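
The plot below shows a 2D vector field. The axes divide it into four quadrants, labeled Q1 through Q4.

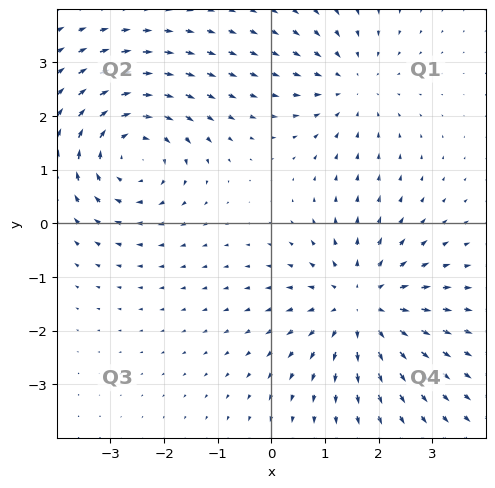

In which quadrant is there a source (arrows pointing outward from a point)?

The source sits at approximately (1.7, -1.5), which lies in quadrant Q4. The divergence there is about +4, positive as expected for a source.

Q4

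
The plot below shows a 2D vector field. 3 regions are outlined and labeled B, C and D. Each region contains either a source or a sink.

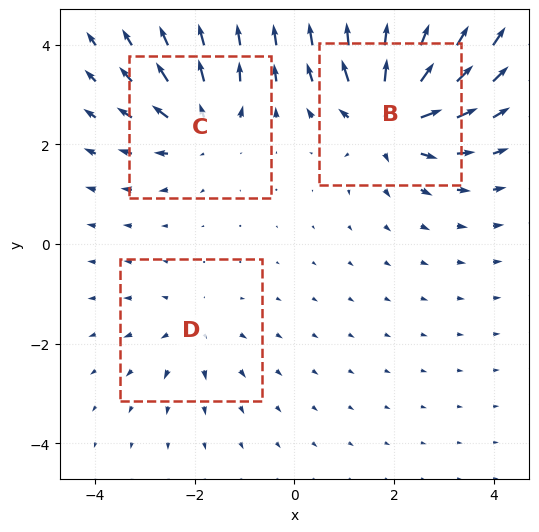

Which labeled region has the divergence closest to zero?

D

Divergence at each region's feature centre — B: about +6, C: about +4, D: about +2. Region D is closest to zero.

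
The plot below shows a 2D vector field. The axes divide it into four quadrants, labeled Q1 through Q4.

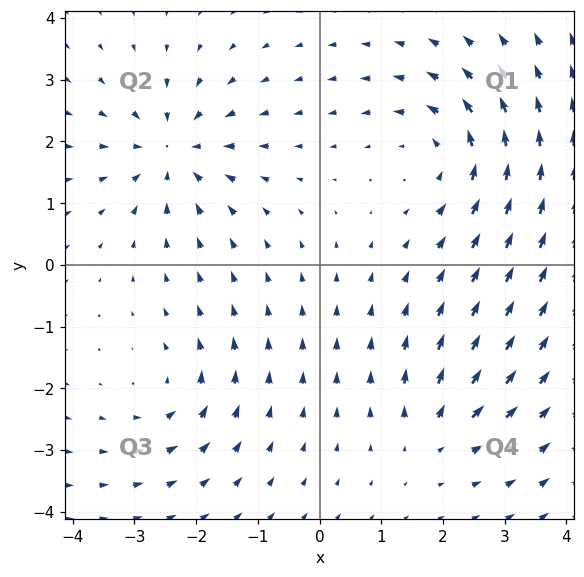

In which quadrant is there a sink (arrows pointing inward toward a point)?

Q2

The sink sits at approximately (-2.4, 1.8), which lies in quadrant Q2. The divergence there is about -5, negative as expected for a sink.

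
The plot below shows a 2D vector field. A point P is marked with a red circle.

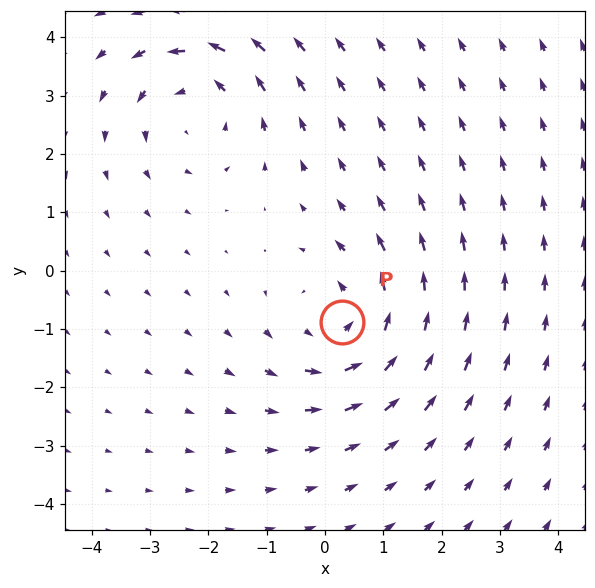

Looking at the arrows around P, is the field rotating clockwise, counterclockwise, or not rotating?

counterclockwise

Near P at (0.3, -0.9) the arrows circulate counterclockwise. The curl (z-component) there is about +4; positive curl means counterclockwise rotation.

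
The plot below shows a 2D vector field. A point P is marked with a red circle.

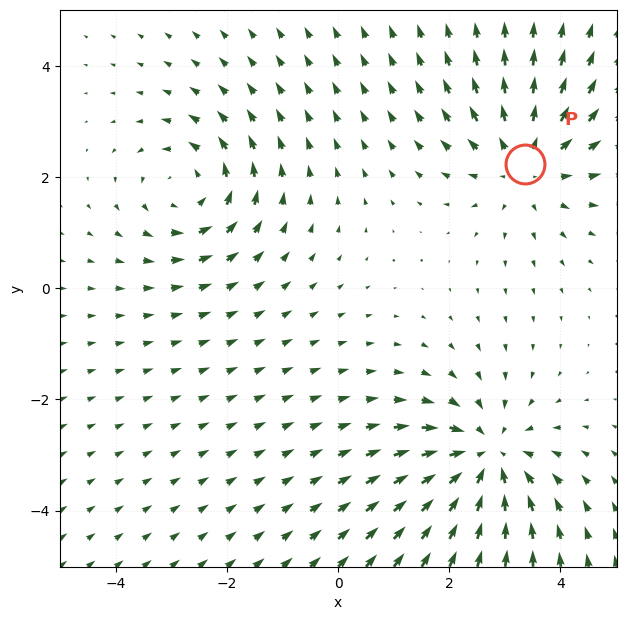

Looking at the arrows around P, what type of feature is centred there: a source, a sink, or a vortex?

source

At P (3.4, 2.2) the arrows spread outward. Divergence about +4, curl ≈0 — positive divergence with near-zero curl is a source.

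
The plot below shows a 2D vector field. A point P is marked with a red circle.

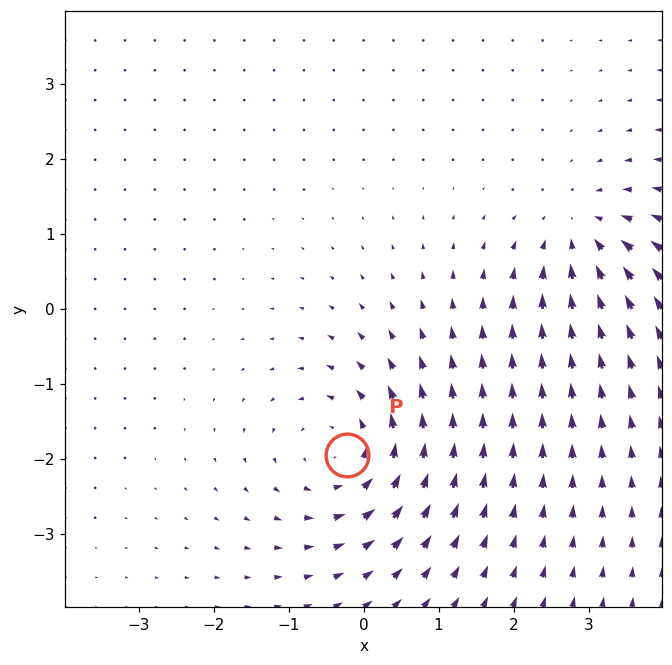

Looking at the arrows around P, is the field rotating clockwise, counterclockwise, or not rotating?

counterclockwise

Near P at (-0.2, -1.9) the arrows circulate counterclockwise. The curl (z-component) there is about +5; positive curl means counterclockwise rotation.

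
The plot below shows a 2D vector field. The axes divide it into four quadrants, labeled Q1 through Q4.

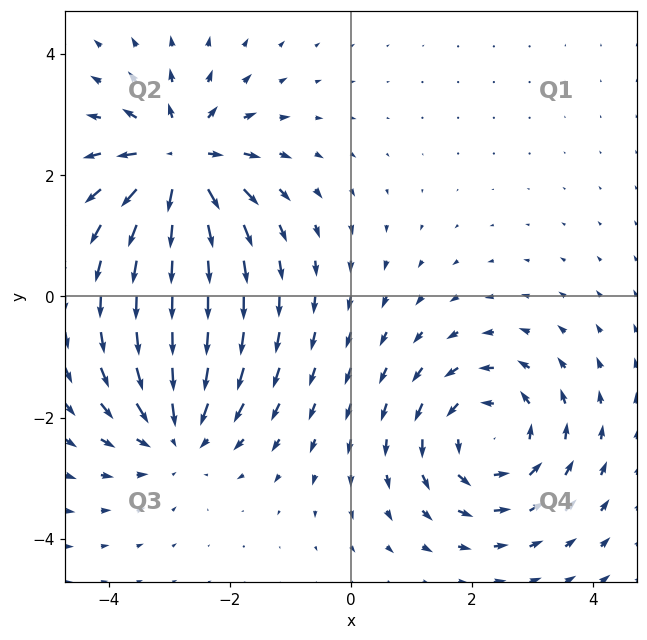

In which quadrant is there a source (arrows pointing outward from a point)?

Q2

The source sits at approximately (-2.8, 2.2), which lies in quadrant Q2. The divergence there is about +7, positive as expected for a source.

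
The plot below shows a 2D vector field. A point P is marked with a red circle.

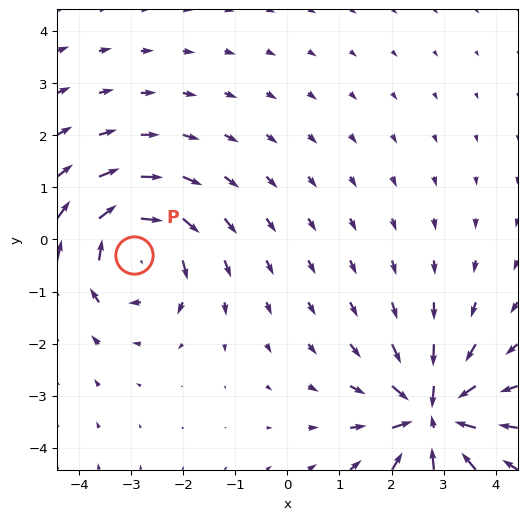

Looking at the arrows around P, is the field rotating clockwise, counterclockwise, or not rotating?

Near P at (-2.9, -0.3) the arrows circulate clockwise. The curl (z-component) there is about -5; negative curl means clockwise rotation.

clockwise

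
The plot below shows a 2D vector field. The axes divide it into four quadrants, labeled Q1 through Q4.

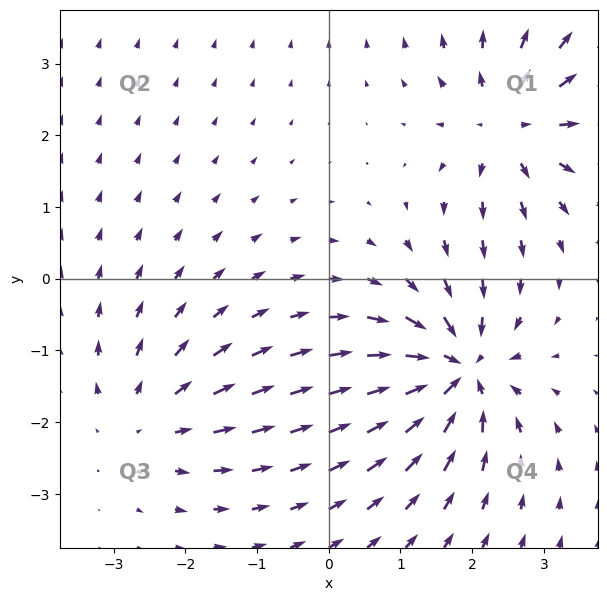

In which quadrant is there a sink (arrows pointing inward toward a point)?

The sink sits at approximately (1.8, -1.3), which lies in quadrant Q4. The divergence there is about -6, negative as expected for a sink.

Q4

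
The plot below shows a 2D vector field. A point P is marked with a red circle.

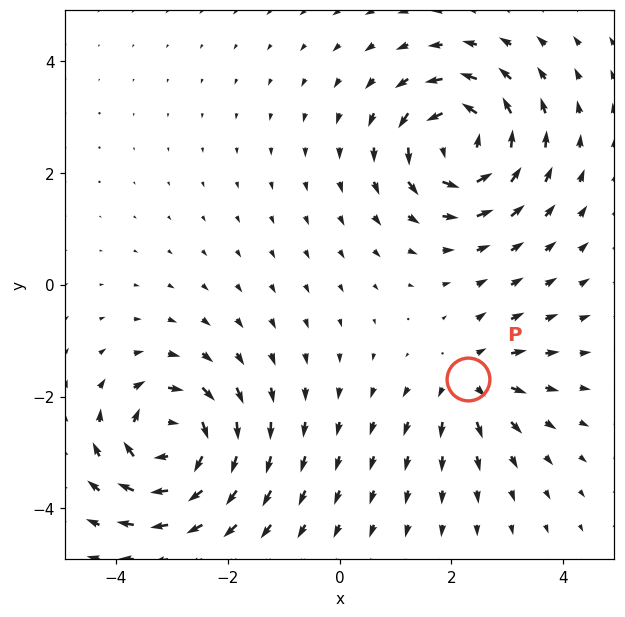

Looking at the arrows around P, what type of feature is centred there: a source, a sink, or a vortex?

source

At P (2.3, -1.7) the arrows spread outward. Divergence about +4, curl ≈0 — positive divergence with near-zero curl is a source.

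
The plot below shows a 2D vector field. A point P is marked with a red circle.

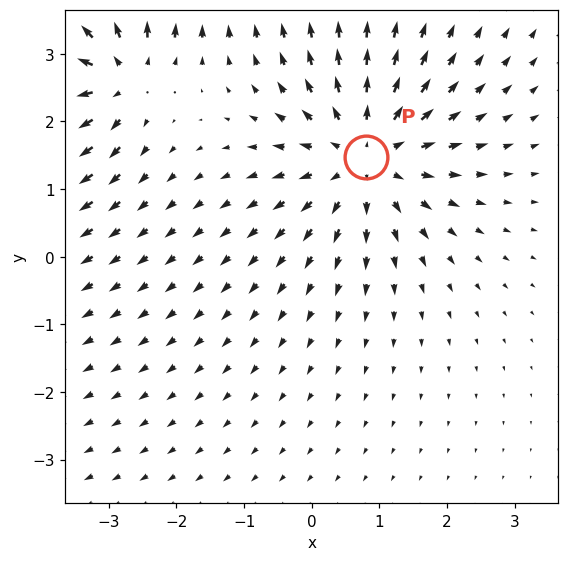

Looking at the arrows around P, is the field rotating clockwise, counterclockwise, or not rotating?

not rotating

Near P at (0.8, 1.5) the arrows show no circulation. The curl there is ≈0.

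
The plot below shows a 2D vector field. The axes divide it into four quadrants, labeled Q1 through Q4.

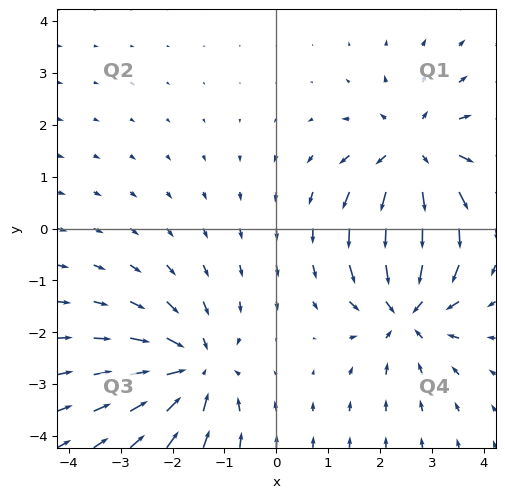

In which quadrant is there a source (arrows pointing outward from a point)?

Q1

The source sits at approximately (2.6, 1.4), which lies in quadrant Q1. The divergence there is about +5, positive as expected for a source.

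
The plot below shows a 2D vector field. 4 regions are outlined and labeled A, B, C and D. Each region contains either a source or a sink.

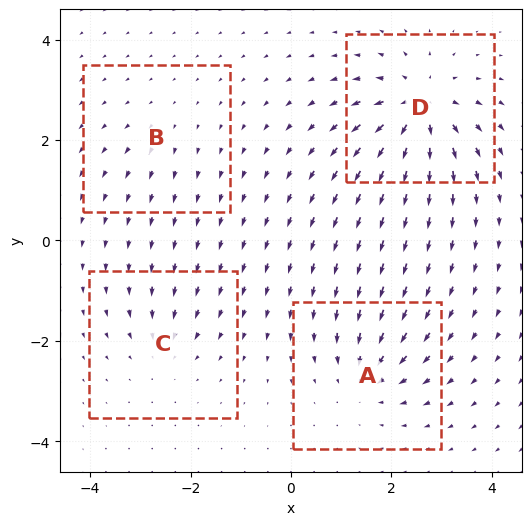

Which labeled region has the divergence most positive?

D

Divergence at each region's feature centre — A: about -5, B: about +2, C: about -4, D: about +8. Region D is most positive.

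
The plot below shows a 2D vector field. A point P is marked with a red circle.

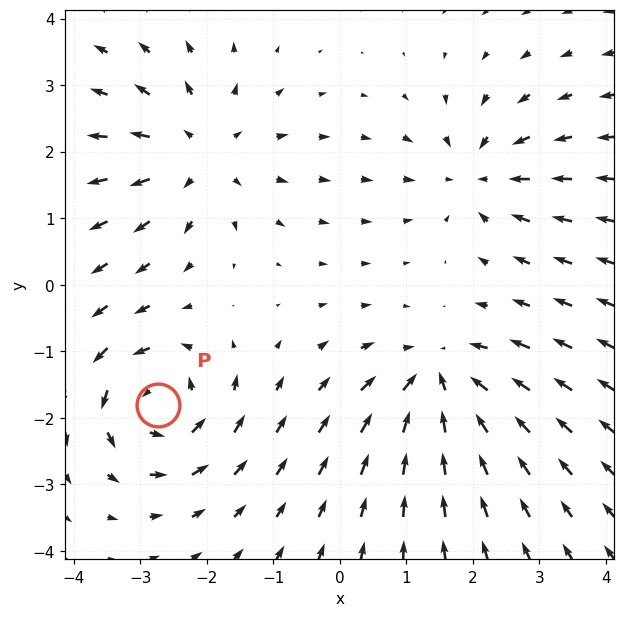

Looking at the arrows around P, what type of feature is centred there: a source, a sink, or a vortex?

At P (-2.7, -1.8) the arrows circulate counterclockwise. Divergence ≈0, curl about +6 — near-zero divergence with nonzero curl is a vortex.

vortex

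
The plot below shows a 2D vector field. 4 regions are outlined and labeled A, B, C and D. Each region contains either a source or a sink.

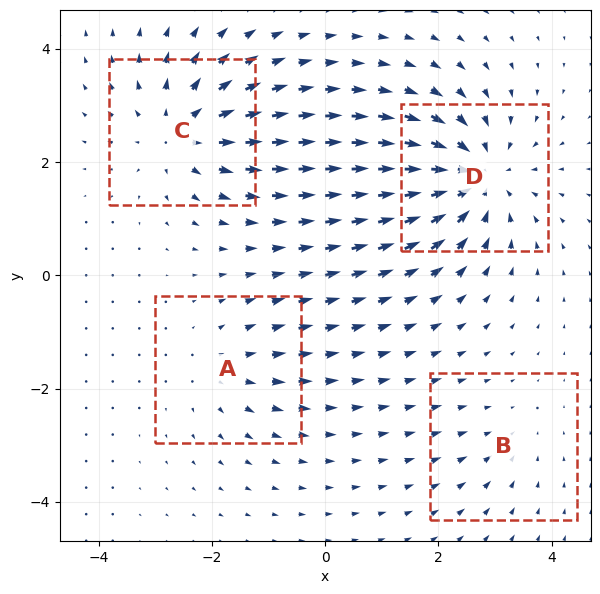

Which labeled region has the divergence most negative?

Divergence at each region's feature centre — A: about +3, B: about -2, C: about +5, D: about -6. Region D is most negative.

D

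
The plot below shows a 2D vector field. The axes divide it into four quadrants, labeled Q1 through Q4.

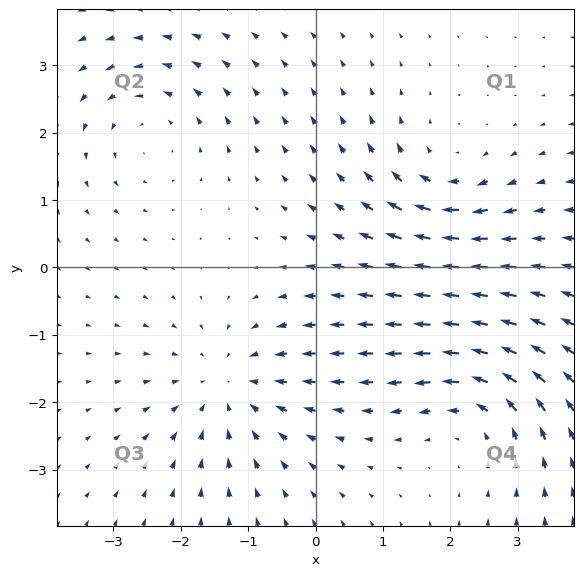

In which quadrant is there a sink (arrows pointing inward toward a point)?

The sink sits at approximately (-1.3, -1.8), which lies in quadrant Q3. The divergence there is about -4, negative as expected for a sink.

Q3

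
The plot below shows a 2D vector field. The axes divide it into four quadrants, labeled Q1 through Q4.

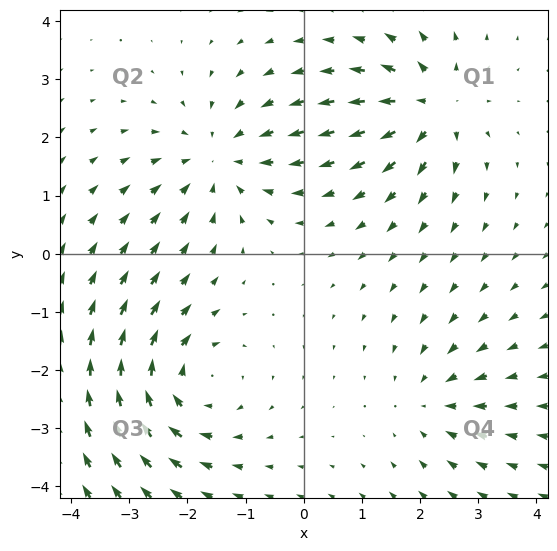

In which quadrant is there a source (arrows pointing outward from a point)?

The source sits at approximately (2.2, 2.5), which lies in quadrant Q1. The divergence there is about +5, positive as expected for a source.

Q1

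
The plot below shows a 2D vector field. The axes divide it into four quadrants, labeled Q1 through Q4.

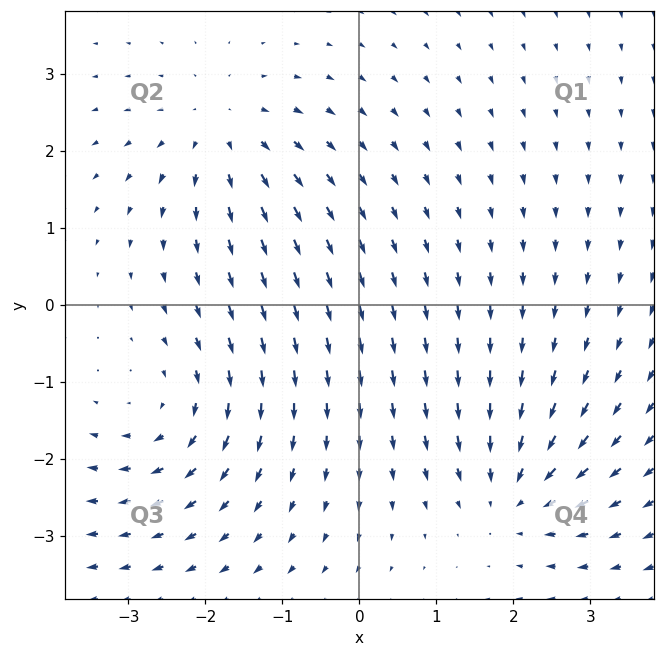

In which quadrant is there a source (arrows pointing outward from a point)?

The source sits at approximately (-1.8, 2.3), which lies in quadrant Q2. The divergence there is about +4, positive as expected for a source.

Q2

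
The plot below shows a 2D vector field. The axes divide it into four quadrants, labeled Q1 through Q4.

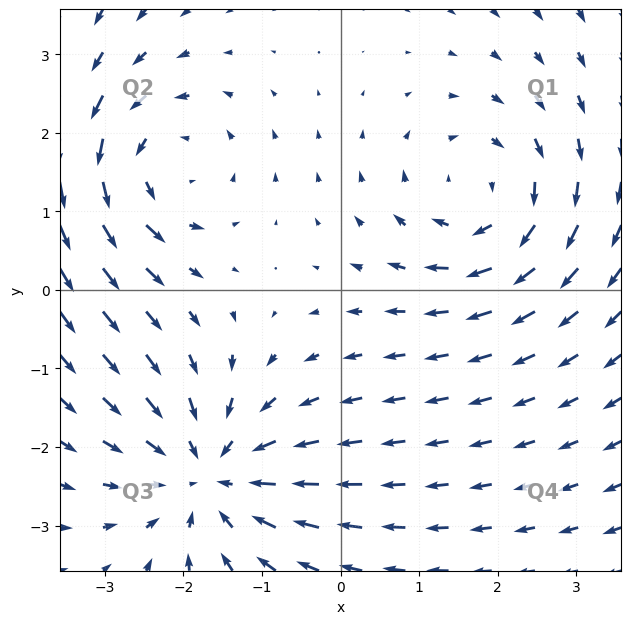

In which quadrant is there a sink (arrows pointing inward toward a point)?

The sink sits at approximately (-1.7, -2.4), which lies in quadrant Q3. The divergence there is about -3, negative as expected for a sink.

Q3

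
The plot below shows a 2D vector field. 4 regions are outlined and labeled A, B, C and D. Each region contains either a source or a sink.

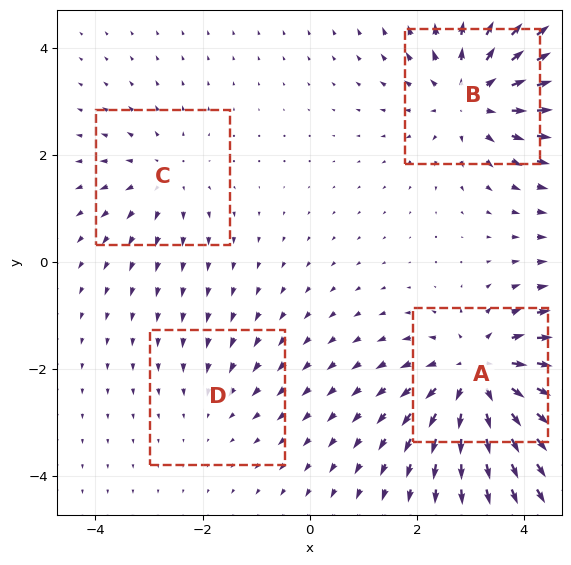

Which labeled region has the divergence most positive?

Divergence at each region's feature centre — A: about +6, B: about +5, C: about +3, D: about -2. Region A is most positive.

A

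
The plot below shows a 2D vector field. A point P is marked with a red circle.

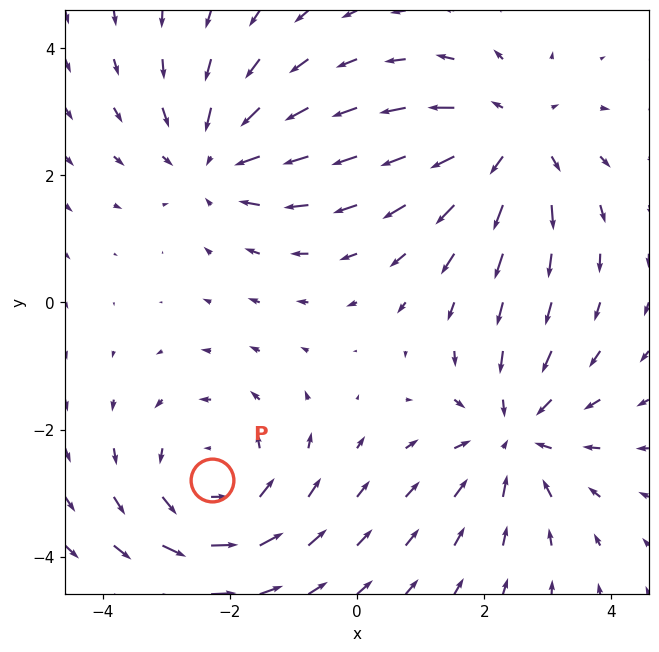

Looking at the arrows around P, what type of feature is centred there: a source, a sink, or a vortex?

vortex

At P (-2.3, -2.8) the arrows circulate counterclockwise. Divergence ≈0, curl about +4 — near-zero divergence with nonzero curl is a vortex.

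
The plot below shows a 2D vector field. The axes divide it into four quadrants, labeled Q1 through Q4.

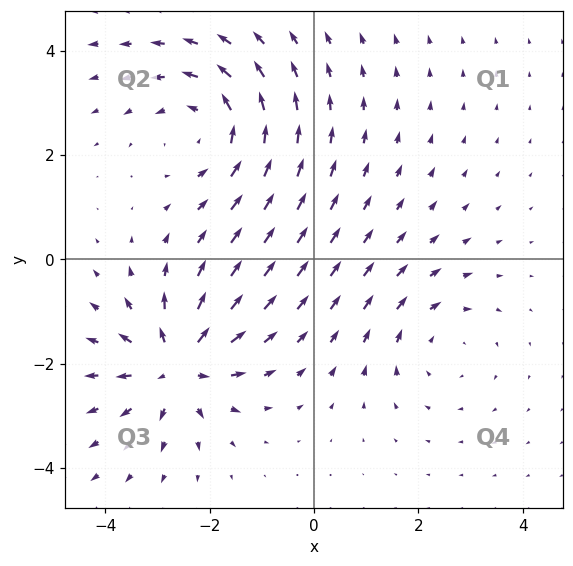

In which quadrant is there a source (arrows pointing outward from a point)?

Q3

The source sits at approximately (-2.6, -2.0), which lies in quadrant Q3. The divergence there is about +5, positive as expected for a source.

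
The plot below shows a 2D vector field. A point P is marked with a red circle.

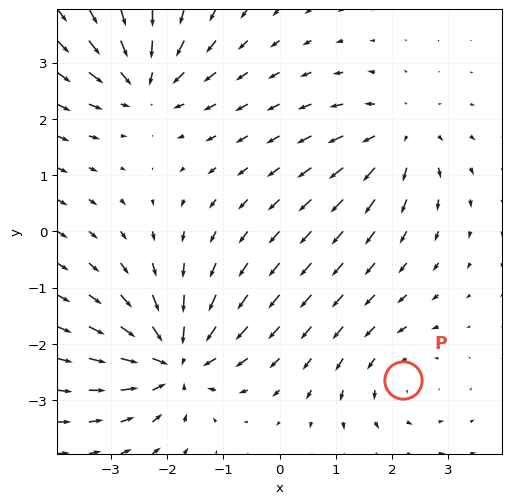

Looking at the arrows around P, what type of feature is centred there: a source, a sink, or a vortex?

At P (2.2, -2.6) the arrows circulate counterclockwise. Divergence ≈0, curl about +2 — near-zero divergence with nonzero curl is a vortex.

vortex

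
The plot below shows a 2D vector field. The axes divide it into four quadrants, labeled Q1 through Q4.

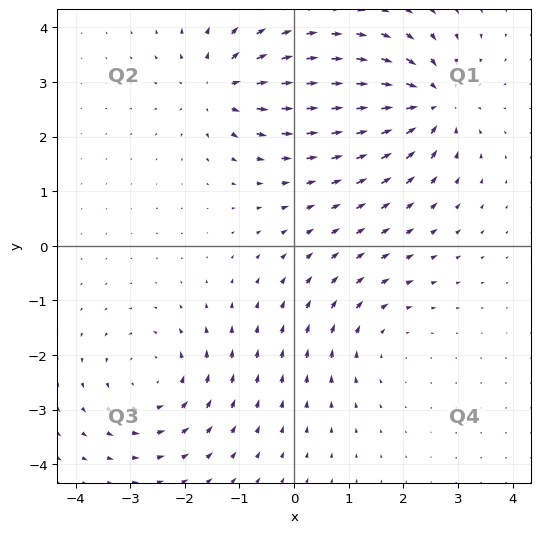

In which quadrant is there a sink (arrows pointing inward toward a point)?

The sink sits at approximately (2.5, 2.6), which lies in quadrant Q1. The divergence there is about -6, negative as expected for a sink.

Q1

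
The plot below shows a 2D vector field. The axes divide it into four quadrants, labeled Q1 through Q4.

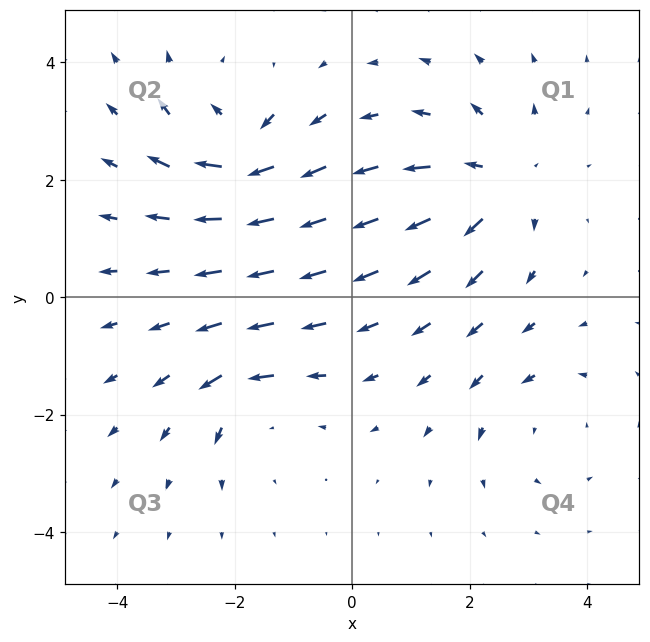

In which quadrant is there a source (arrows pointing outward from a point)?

The source sits at approximately (2.5, 2.0), which lies in quadrant Q1. The divergence there is about +5, positive as expected for a source.

Q1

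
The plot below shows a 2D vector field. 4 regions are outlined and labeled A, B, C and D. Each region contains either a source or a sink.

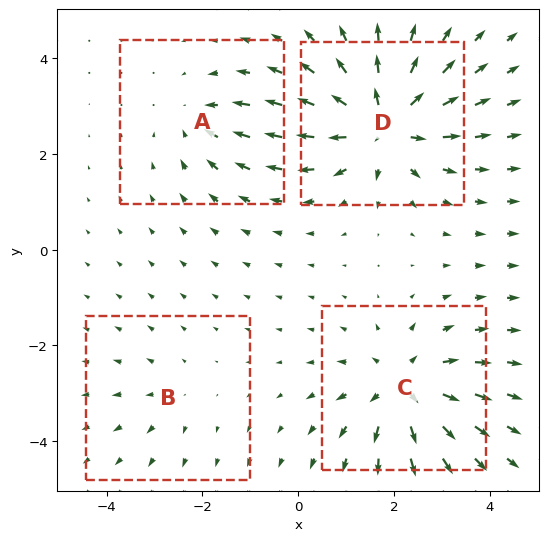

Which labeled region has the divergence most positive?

Divergence at each region's feature centre — A: about -3, B: about +2, C: about +6, D: about +7. Region D is most positive.

D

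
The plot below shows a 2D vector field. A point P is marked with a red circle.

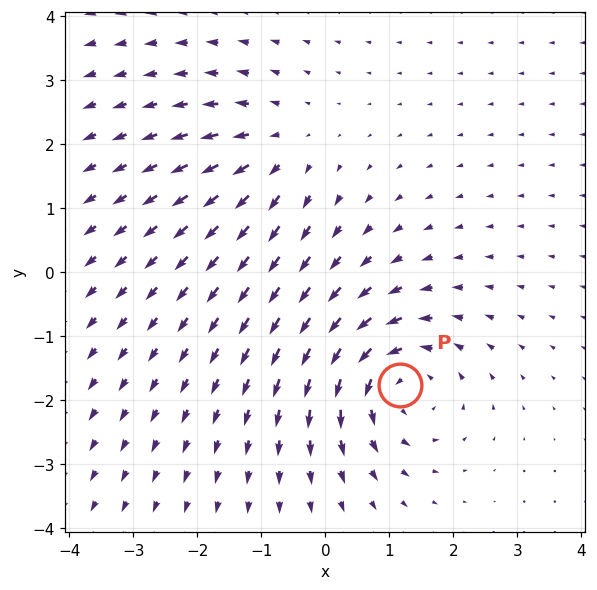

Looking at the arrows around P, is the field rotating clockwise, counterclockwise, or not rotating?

Near P at (1.2, -1.8) the arrows circulate counterclockwise. The curl (z-component) there is about +5; positive curl means counterclockwise rotation.

counterclockwise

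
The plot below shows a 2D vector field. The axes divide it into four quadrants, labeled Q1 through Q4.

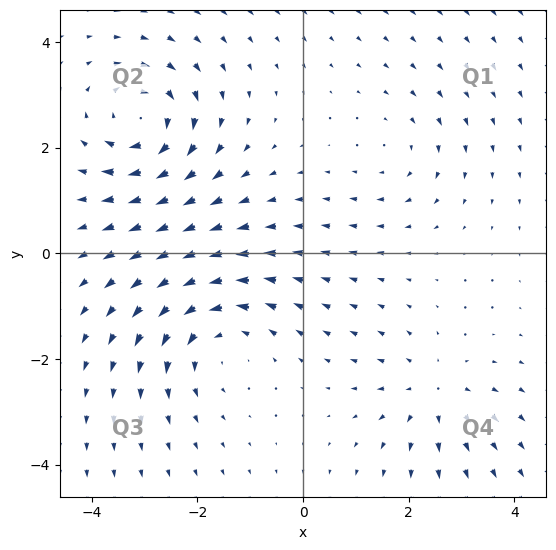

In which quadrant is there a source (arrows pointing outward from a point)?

Q4

The source sits at approximately (2.5, -2.6), which lies in quadrant Q4. The divergence there is about +3, positive as expected for a source.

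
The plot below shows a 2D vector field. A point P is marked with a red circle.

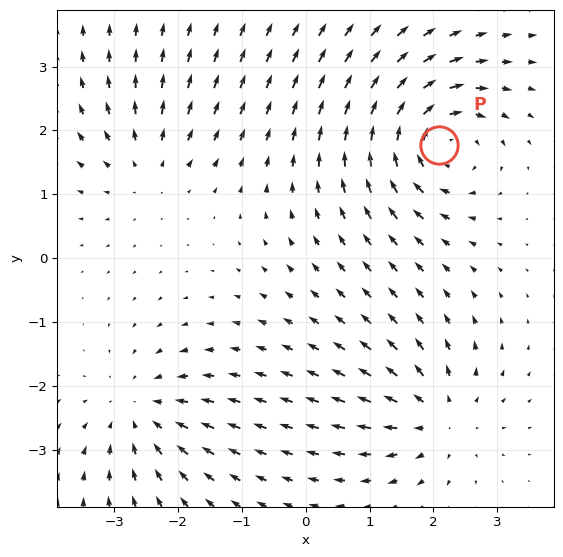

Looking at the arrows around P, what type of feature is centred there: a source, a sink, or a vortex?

At P (2.1, 1.8) the arrows circulate clockwise. Divergence ≈0, curl about -7 — near-zero divergence with nonzero curl is a vortex.

vortex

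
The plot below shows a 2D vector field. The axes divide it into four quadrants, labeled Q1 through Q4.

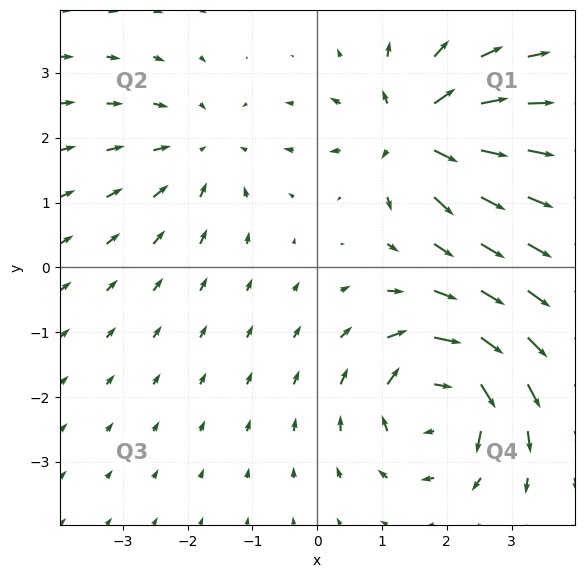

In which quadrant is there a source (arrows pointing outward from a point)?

The source sits at approximately (1.5, 2.1), which lies in quadrant Q1. The divergence there is about +6, positive as expected for a source.

Q1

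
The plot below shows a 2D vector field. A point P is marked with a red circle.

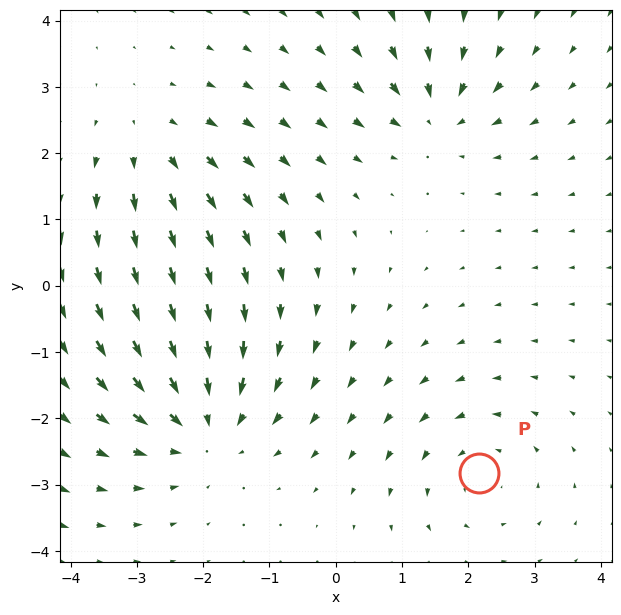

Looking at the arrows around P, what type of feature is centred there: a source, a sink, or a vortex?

vortex

At P (2.2, -2.8) the arrows circulate counterclockwise. Divergence ≈0, curl about +3 — near-zero divergence with nonzero curl is a vortex.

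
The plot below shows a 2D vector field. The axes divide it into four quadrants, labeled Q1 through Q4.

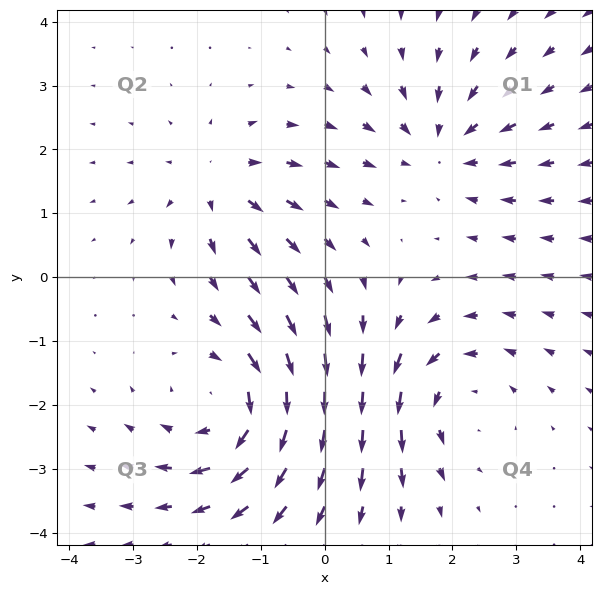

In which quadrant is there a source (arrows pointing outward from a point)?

Q2

The source sits at approximately (-1.7, 1.5), which lies in quadrant Q2. The divergence there is about +3, positive as expected for a source.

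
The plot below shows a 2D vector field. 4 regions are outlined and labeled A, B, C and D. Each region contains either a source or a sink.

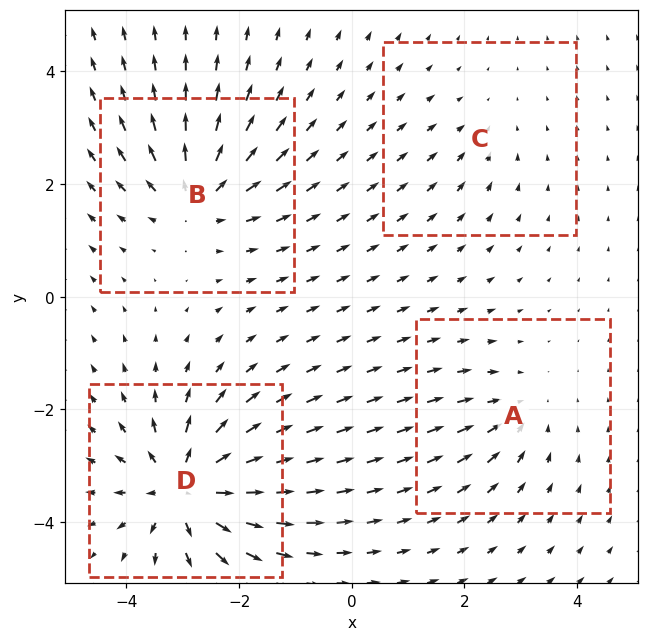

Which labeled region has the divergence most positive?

D

Divergence at each region's feature centre — A: about -4, B: about +6, C: about -2, D: about +8. Region D is most positive.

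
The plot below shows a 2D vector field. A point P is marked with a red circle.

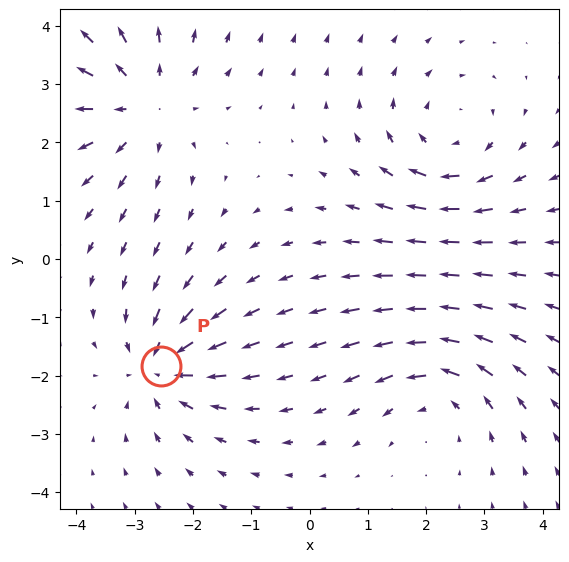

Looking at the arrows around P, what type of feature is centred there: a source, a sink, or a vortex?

At P (-2.5, -1.8) the arrows converge inward. Divergence about -3, curl ≈0 — negative divergence with near-zero curl is a sink.

sink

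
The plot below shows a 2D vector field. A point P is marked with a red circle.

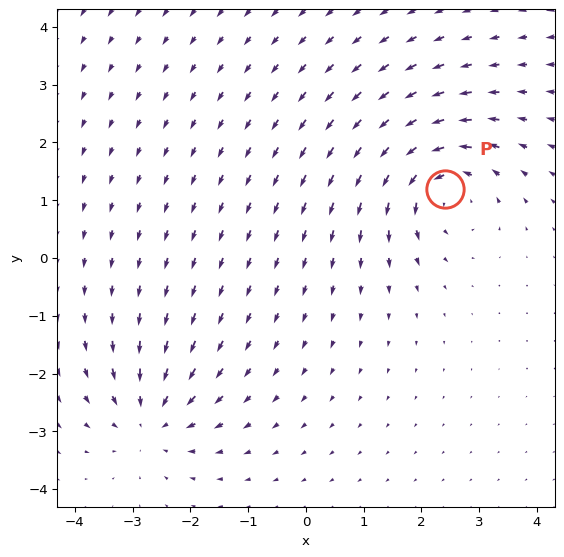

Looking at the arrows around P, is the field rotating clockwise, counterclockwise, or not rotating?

counterclockwise

Near P at (2.4, 1.2) the arrows circulate counterclockwise. The curl (z-component) there is about +6; positive curl means counterclockwise rotation.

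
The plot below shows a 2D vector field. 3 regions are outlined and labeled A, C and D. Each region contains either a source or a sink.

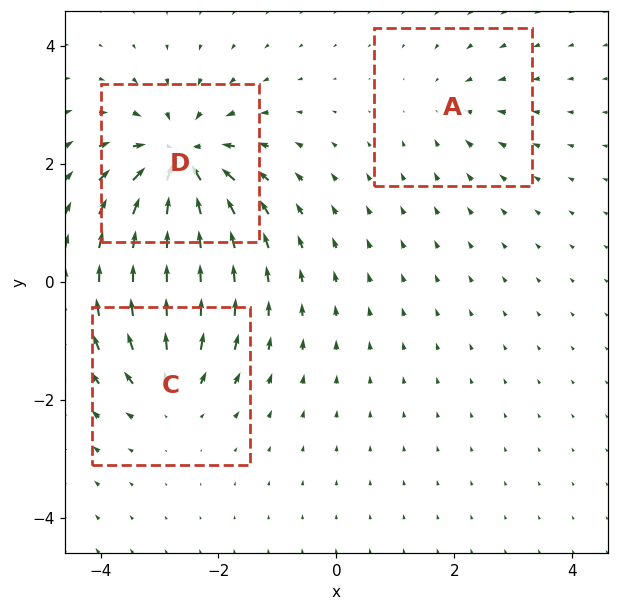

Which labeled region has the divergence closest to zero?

A

Divergence at each region's feature centre — A: about -2, C: about +4, D: about -6. Region A is closest to zero.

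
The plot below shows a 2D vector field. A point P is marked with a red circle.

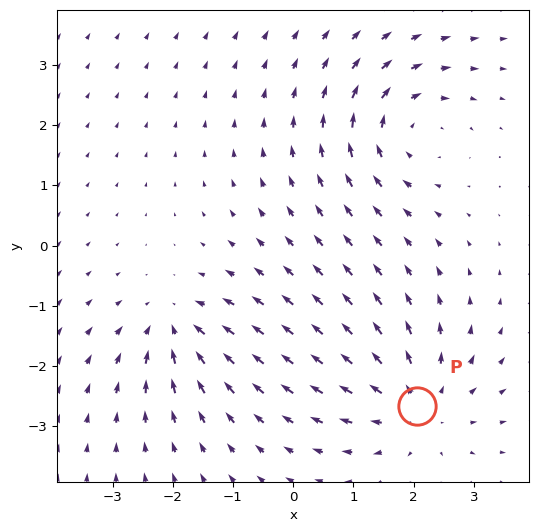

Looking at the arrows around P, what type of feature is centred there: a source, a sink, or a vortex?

source

At P (2.1, -2.7) the arrows spread outward. Divergence about +4, curl ≈0 — positive divergence with near-zero curl is a source.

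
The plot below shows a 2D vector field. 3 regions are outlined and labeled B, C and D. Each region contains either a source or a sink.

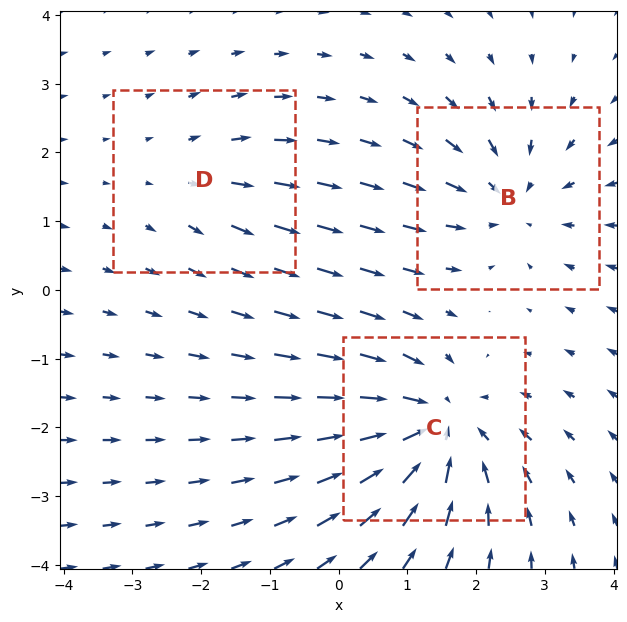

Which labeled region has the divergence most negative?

C

Divergence at each region's feature centre — B: about -3, C: about -5, D: about +2. Region C is most negative.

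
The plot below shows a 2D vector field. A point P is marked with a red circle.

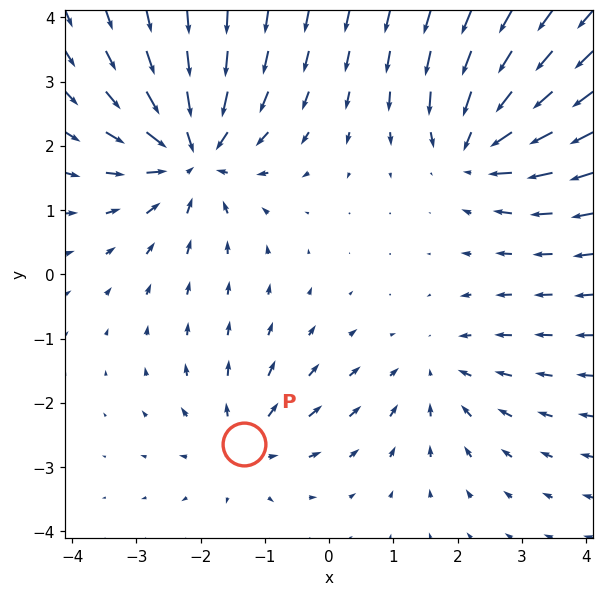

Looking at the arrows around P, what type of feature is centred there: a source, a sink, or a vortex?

source

At P (-1.3, -2.6) the arrows spread outward. Divergence about +3, curl ≈0 — positive divergence with near-zero curl is a source.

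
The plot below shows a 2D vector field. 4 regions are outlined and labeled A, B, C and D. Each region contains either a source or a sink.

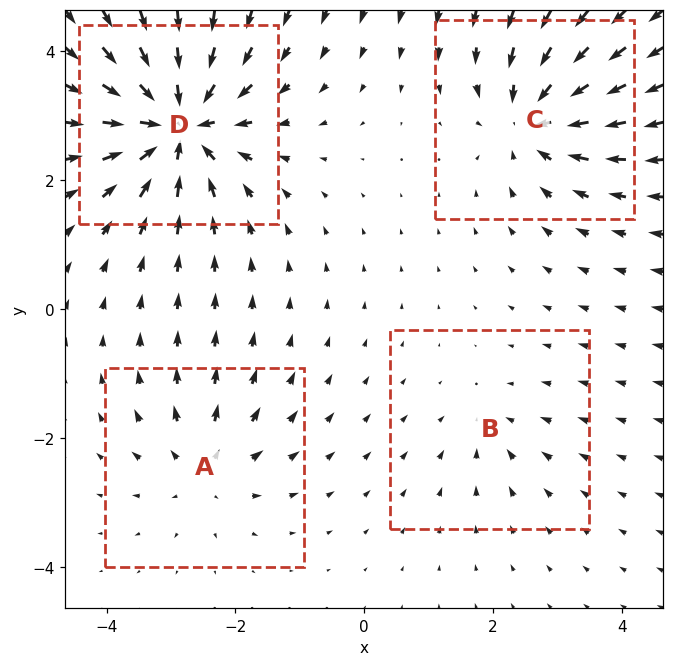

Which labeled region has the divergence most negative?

Divergence at each region's feature centre — A: about +4, B: about -2, C: about -6, D: about -9. Region D is most negative.

D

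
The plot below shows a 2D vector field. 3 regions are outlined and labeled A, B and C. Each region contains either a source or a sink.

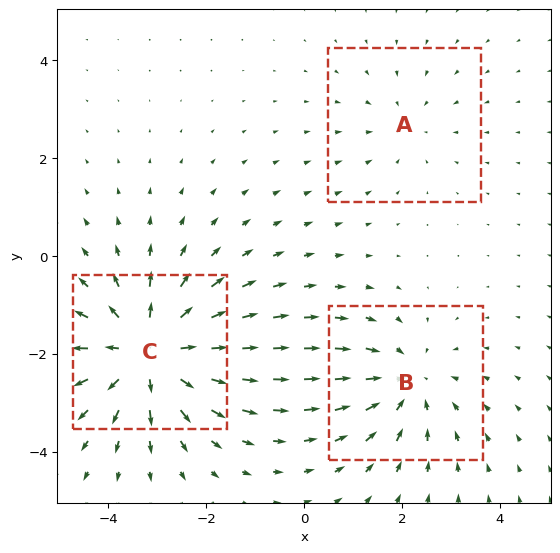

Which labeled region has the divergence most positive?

Divergence at each region's feature centre — A: about -2, B: about -3, C: about +5. Region C is most positive.

C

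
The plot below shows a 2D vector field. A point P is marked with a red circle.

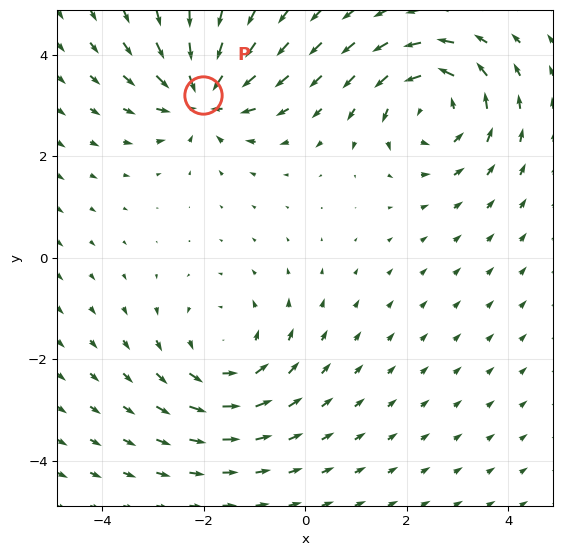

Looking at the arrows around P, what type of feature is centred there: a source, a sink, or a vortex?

sink

At P (-2.0, 3.2) the arrows converge inward. Divergence about -6, curl ≈0 — negative divergence with near-zero curl is a sink.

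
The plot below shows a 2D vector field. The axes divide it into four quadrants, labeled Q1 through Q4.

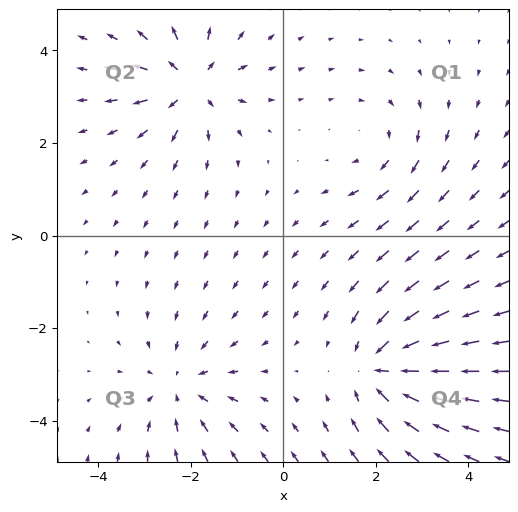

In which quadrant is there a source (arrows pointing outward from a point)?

Q2

The source sits at approximately (-2.0, 3.3), which lies in quadrant Q2. The divergence there is about +6, positive as expected for a source.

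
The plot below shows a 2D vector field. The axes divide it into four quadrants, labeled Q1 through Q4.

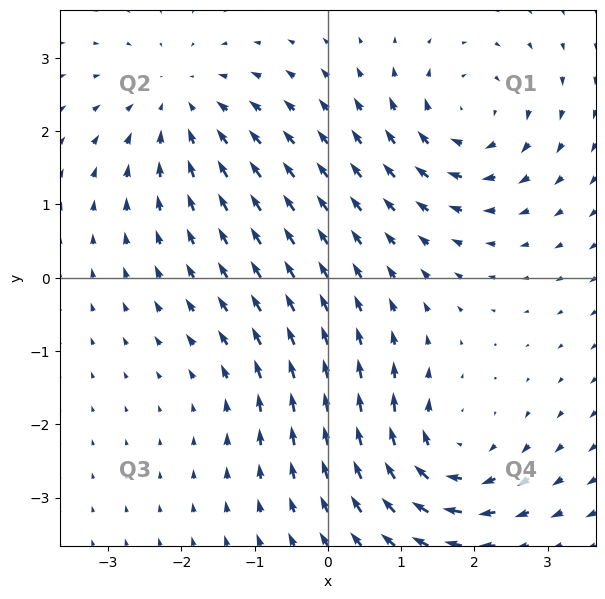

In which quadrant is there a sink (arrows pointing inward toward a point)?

The sink sits at approximately (-2.0, 2.4), which lies in quadrant Q2. The divergence there is about -4, negative as expected for a sink.

Q2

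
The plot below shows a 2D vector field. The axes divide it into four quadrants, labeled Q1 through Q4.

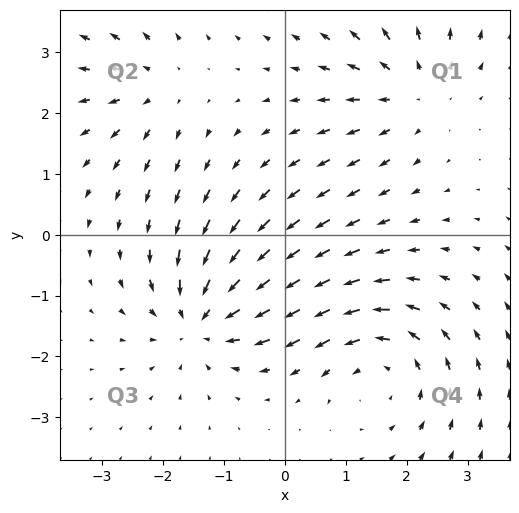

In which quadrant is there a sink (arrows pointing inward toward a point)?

Q3

The sink sits at approximately (-1.4, -1.4), which lies in quadrant Q3. The divergence there is about -5, negative as expected for a sink.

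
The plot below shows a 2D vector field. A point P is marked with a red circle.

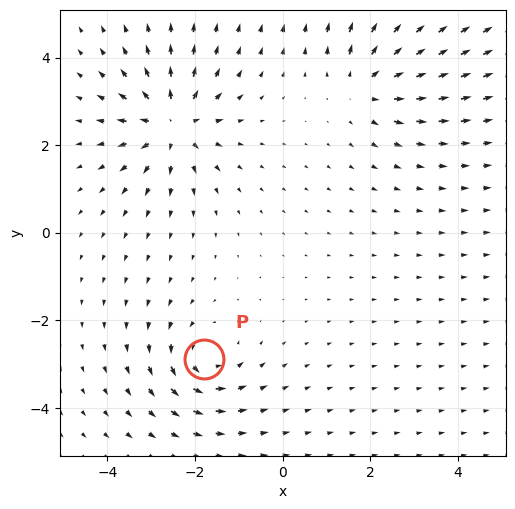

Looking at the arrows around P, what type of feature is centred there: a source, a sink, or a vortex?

vortex

At P (-1.8, -2.9) the arrows circulate counterclockwise. Divergence ≈0, curl about +5 — near-zero divergence with nonzero curl is a vortex.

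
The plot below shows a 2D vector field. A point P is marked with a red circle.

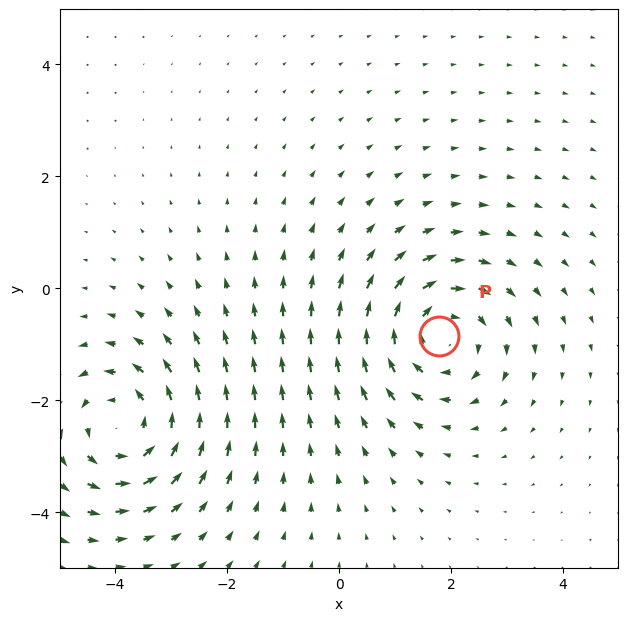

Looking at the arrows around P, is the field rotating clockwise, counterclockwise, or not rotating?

clockwise

Near P at (1.8, -0.8) the arrows circulate clockwise. The curl (z-component) there is about -5; negative curl means clockwise rotation.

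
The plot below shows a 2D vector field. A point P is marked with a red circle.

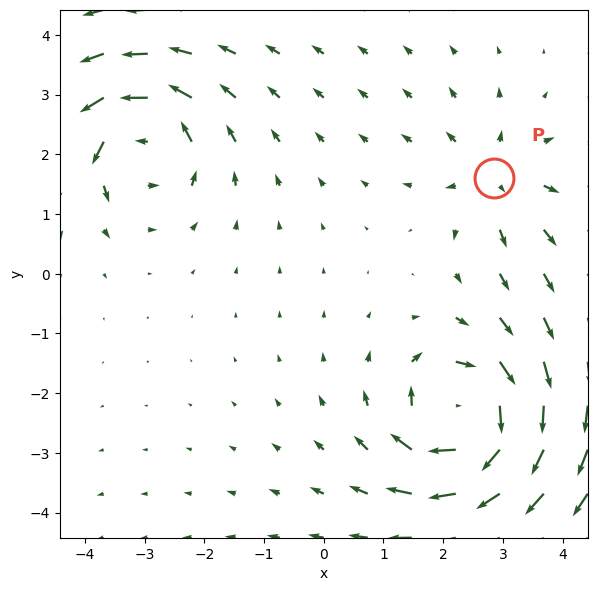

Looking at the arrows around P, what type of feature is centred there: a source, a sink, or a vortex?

At P (2.9, 1.6) the arrows spread outward. Divergence about +4, curl ≈0 — positive divergence with near-zero curl is a source.

source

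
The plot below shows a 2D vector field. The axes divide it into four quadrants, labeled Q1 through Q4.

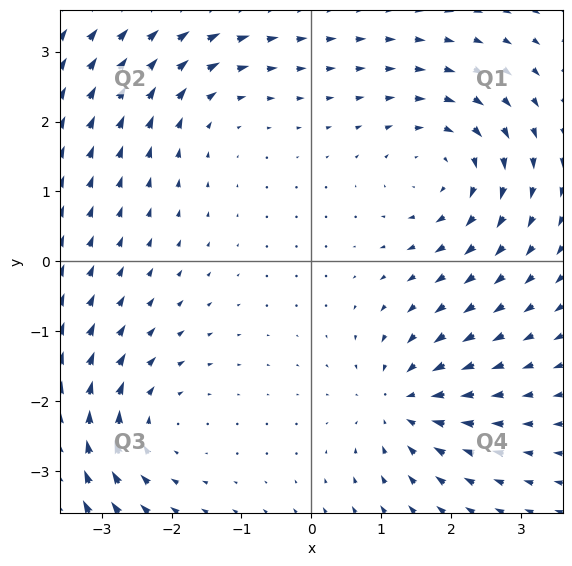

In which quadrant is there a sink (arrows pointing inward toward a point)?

The sink sits at approximately (1.3, -2.0), which lies in quadrant Q4. The divergence there is about -4, negative as expected for a sink.

Q4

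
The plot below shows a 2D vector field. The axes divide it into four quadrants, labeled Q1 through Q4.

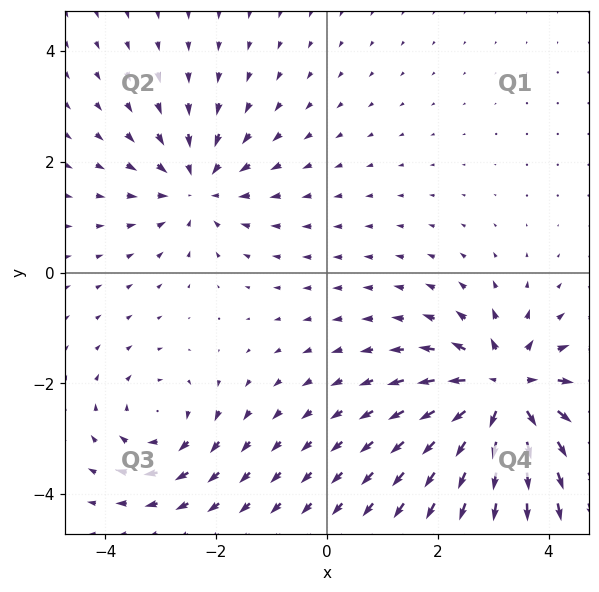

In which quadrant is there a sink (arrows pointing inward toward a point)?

Q2

The sink sits at approximately (-2.3, 1.6), which lies in quadrant Q2. The divergence there is about -3, negative as expected for a sink.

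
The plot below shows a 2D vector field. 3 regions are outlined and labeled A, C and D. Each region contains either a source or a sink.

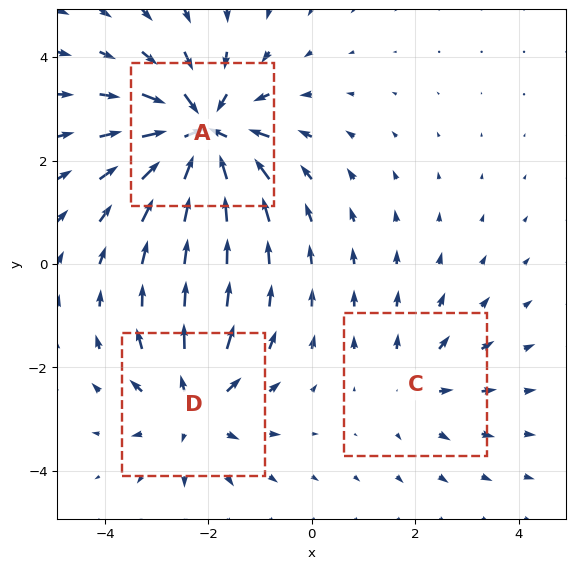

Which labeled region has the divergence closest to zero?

Divergence at each region's feature centre — A: about -5, C: about +2, D: about +3. Region C is closest to zero.

C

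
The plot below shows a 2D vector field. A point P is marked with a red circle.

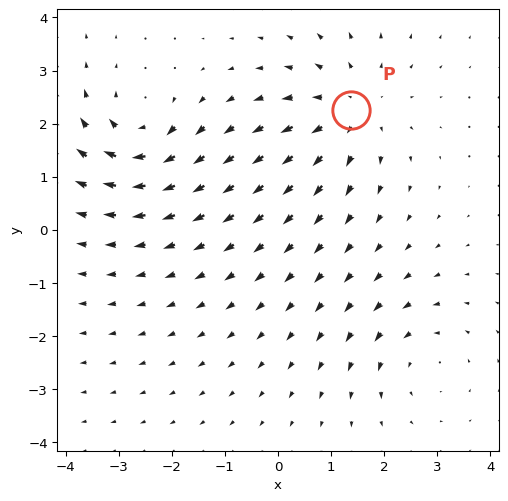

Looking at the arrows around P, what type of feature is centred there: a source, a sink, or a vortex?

source

At P (1.4, 2.2) the arrows spread outward. Divergence about +4, curl ≈0 — positive divergence with near-zero curl is a source.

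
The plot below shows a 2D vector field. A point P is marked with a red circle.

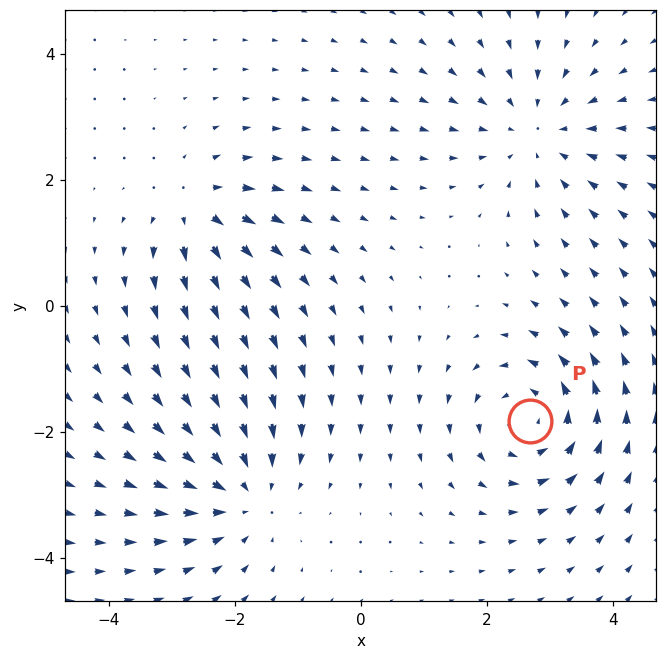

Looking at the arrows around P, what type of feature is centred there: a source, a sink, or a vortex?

At P (2.7, -1.8) the arrows circulate counterclockwise. Divergence ≈0, curl about +5 — near-zero divergence with nonzero curl is a vortex.

vortex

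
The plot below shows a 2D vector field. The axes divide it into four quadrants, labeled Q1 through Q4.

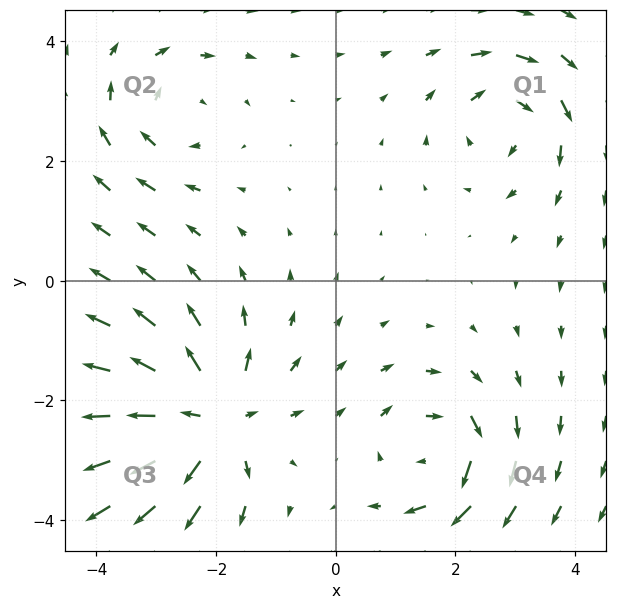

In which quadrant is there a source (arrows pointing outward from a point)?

The source sits at approximately (-2.1, -2.3), which lies in quadrant Q3. The divergence there is about +6, positive as expected for a source.

Q3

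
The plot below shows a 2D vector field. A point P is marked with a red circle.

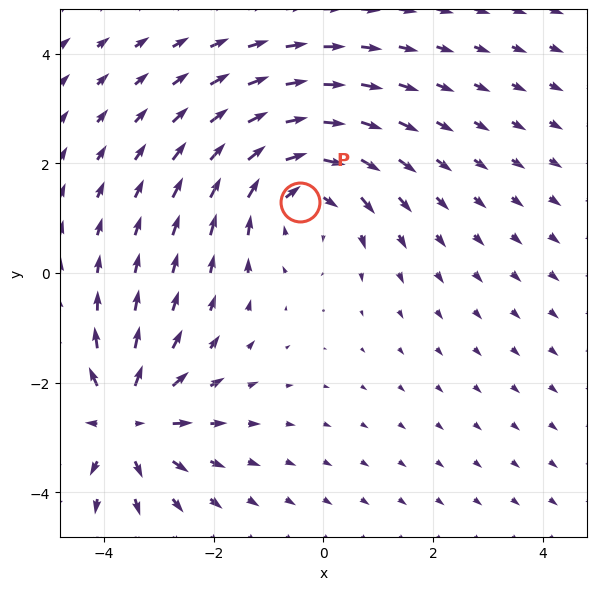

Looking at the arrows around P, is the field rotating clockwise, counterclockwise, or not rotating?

Near P at (-0.4, 1.3) the arrows circulate clockwise. The curl (z-component) there is about -3; negative curl means clockwise rotation.

clockwise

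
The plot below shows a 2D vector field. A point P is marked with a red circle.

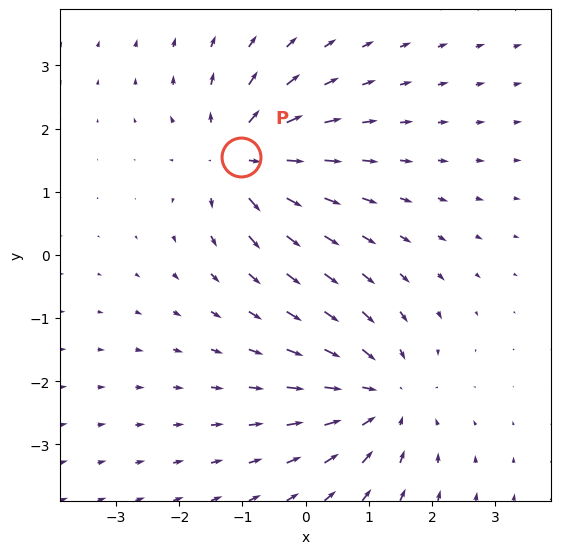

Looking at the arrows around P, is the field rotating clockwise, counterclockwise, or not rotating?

not rotating

Near P at (-1.0, 1.5) the arrows show no circulation. The curl there is ≈0.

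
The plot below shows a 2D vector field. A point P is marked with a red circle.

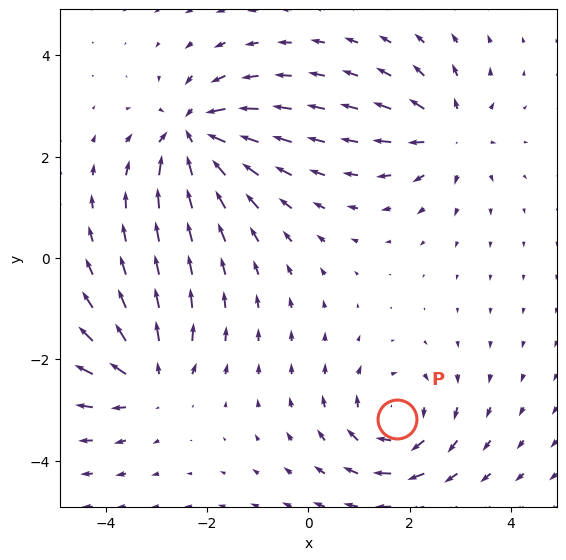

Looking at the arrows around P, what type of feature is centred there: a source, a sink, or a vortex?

At P (1.7, -3.2) the arrows circulate clockwise. Divergence ≈0, curl about -4 — near-zero divergence with nonzero curl is a vortex.

vortex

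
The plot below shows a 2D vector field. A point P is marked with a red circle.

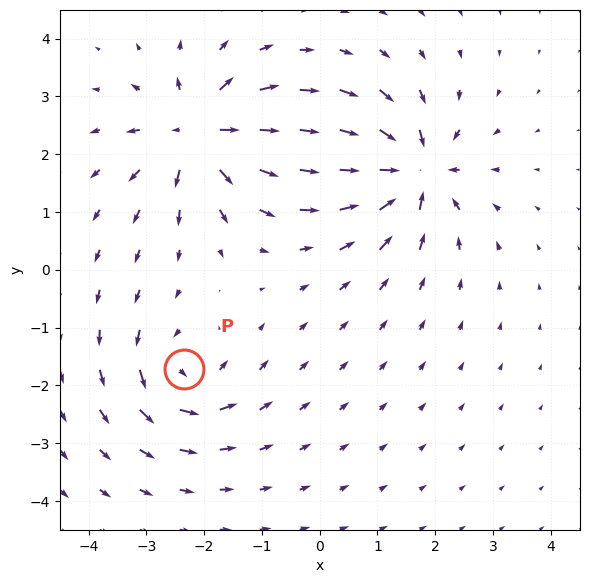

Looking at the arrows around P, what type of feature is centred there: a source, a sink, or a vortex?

vortex

At P (-2.3, -1.7) the arrows circulate counterclockwise. Divergence ≈0, curl about +4 — near-zero divergence with nonzero curl is a vortex.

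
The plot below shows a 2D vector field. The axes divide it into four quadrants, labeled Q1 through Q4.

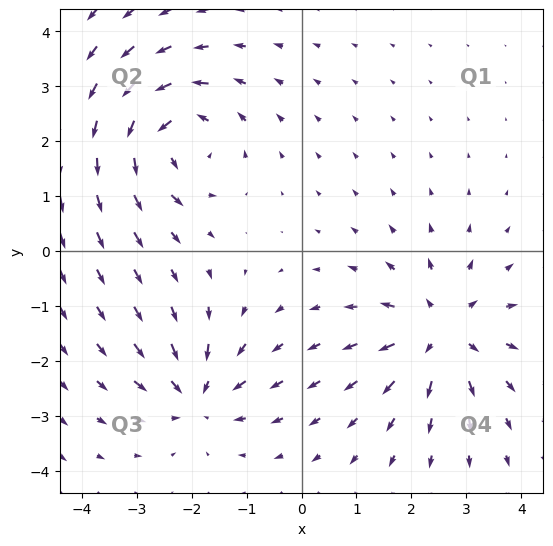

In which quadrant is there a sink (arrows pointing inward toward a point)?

The sink sits at approximately (-1.9, -2.6), which lies in quadrant Q3. The divergence there is about -4, negative as expected for a sink.

Q3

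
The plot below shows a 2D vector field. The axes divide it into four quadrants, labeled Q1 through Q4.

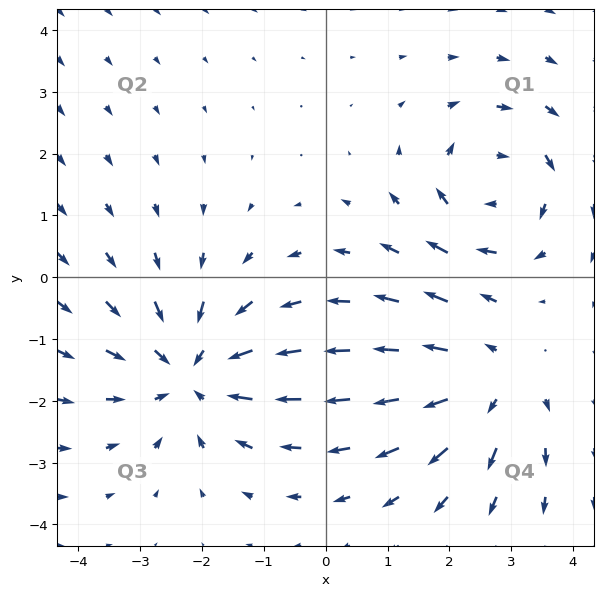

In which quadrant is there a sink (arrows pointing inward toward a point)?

The sink sits at approximately (-2.2, -1.6), which lies in quadrant Q3. The divergence there is about -4, negative as expected for a sink.

Q3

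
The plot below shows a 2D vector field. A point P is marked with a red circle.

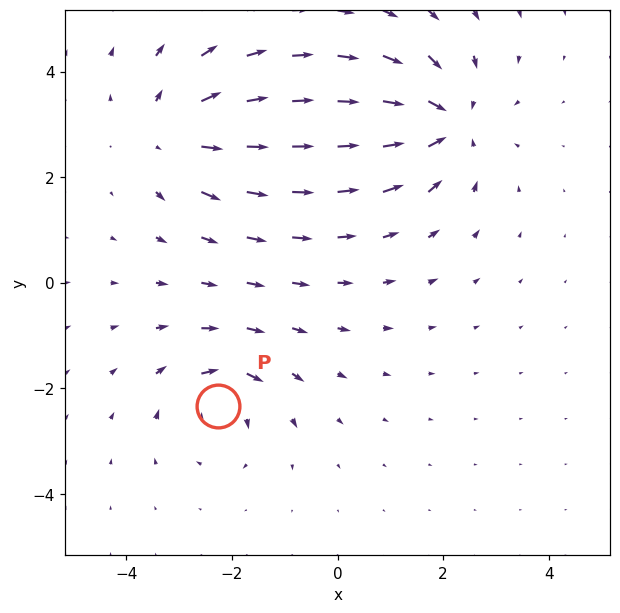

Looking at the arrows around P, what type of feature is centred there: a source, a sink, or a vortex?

At P (-2.3, -2.3) the arrows circulate clockwise. Divergence ≈0, curl about -4 — near-zero divergence with nonzero curl is a vortex.

vortex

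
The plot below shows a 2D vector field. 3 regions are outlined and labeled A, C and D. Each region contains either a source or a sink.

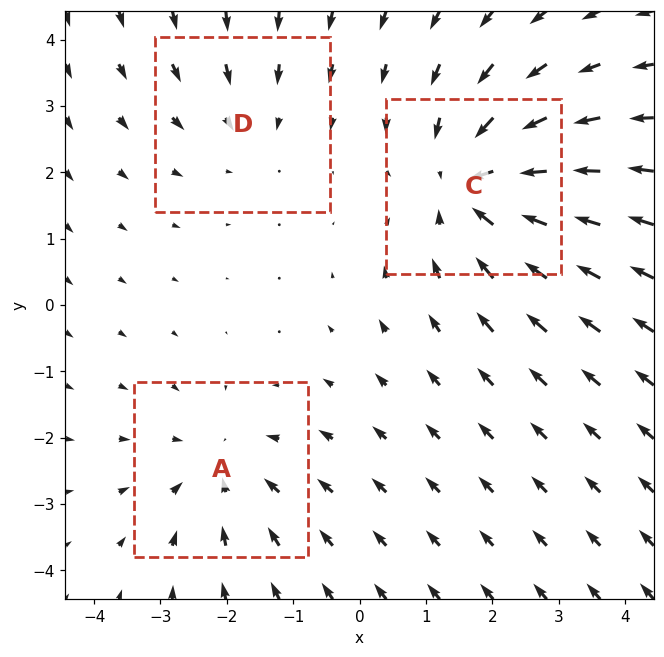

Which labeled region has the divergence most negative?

C

Divergence at each region's feature centre — A: about -3, C: about -4, D: about -2. Region C is most negative.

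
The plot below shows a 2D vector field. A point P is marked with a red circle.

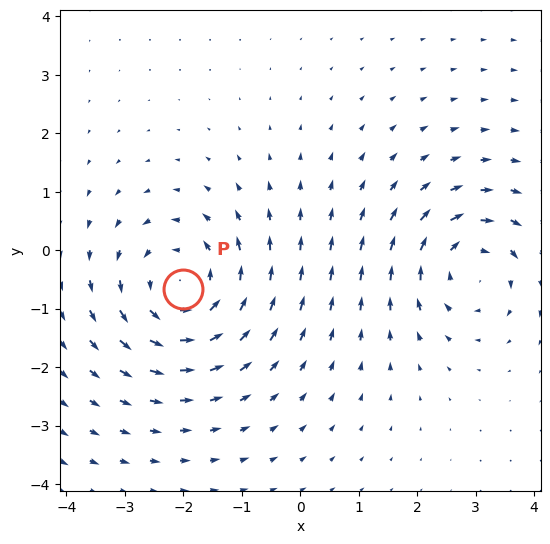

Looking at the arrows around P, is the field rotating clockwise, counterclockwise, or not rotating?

counterclockwise

Near P at (-2.0, -0.7) the arrows circulate counterclockwise. The curl (z-component) there is about +3; positive curl means counterclockwise rotation.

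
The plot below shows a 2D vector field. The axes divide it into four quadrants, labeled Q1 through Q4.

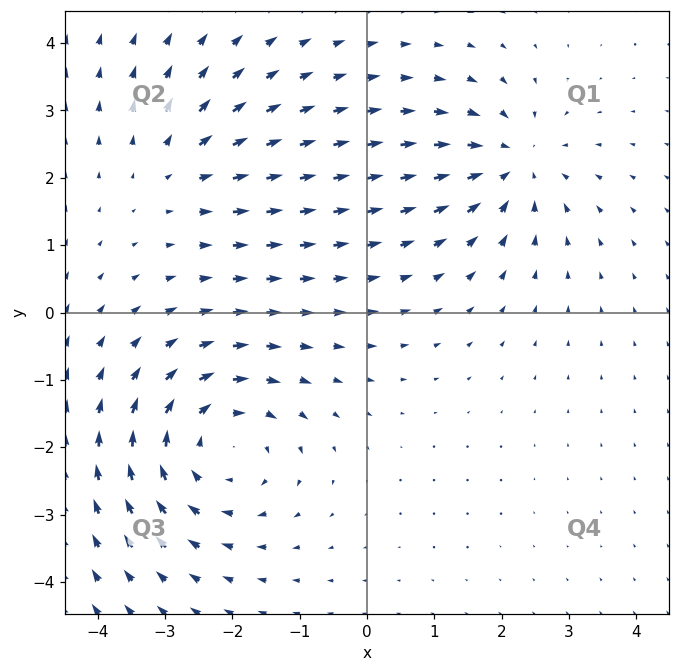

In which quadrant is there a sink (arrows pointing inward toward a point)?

The sink sits at approximately (2.2, 2.2), which lies in quadrant Q1. The divergence there is about -4, negative as expected for a sink.

Q1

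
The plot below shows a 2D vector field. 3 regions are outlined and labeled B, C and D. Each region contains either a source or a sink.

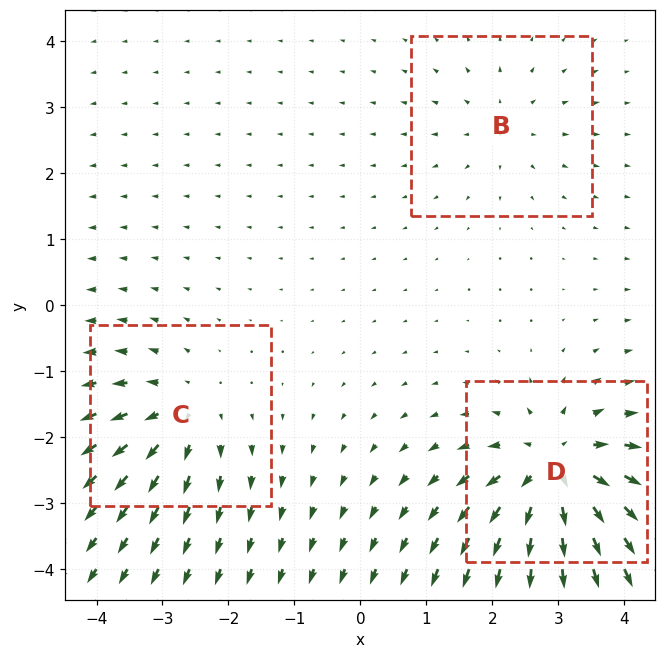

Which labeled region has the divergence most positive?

D

Divergence at each region's feature centre — B: about +2, C: about +4, D: about +6. Region D is most positive.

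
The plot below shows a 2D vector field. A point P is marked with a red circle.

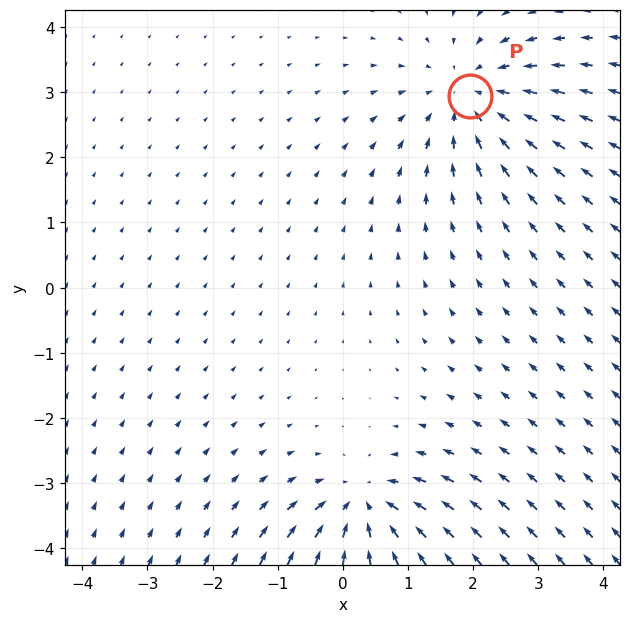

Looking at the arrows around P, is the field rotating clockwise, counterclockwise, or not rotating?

Near P at (1.9, 2.9) the arrows show no circulation. The curl there is ≈0.

not rotating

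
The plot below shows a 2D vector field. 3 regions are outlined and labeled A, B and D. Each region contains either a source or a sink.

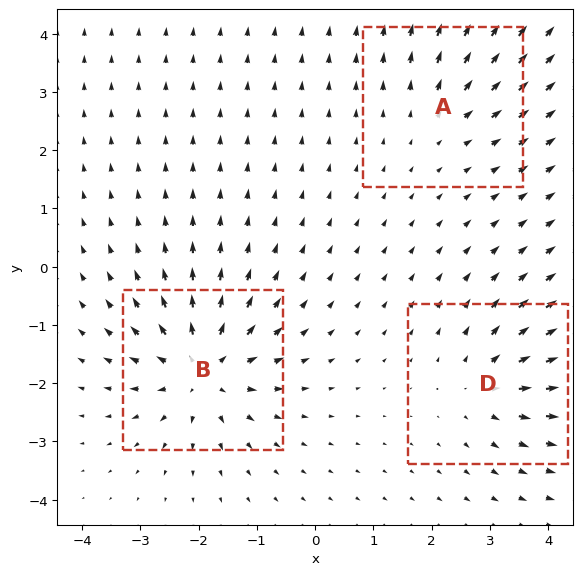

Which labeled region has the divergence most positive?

Divergence at each region's feature centre — A: about +2, B: about +6, D: about +4. Region B is most positive.

B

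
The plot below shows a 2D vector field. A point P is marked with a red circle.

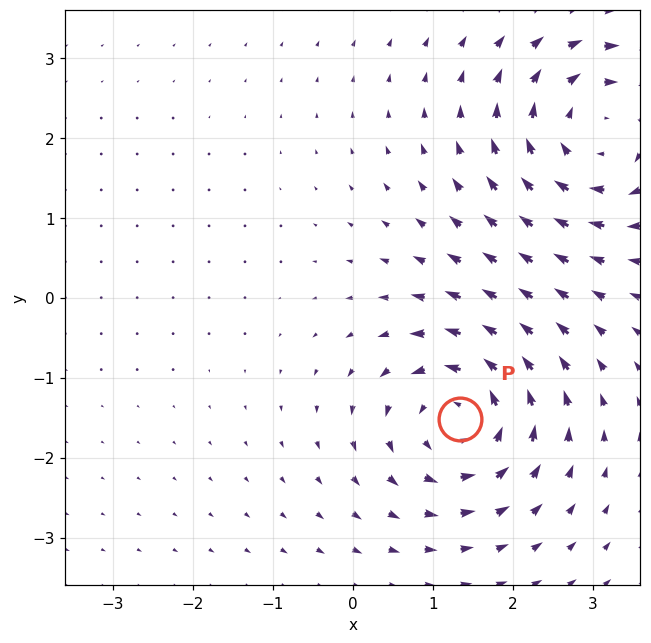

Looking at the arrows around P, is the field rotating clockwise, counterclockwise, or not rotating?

Near P at (1.3, -1.5) the arrows circulate counterclockwise. The curl (z-component) there is about +4; positive curl means counterclockwise rotation.

counterclockwise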